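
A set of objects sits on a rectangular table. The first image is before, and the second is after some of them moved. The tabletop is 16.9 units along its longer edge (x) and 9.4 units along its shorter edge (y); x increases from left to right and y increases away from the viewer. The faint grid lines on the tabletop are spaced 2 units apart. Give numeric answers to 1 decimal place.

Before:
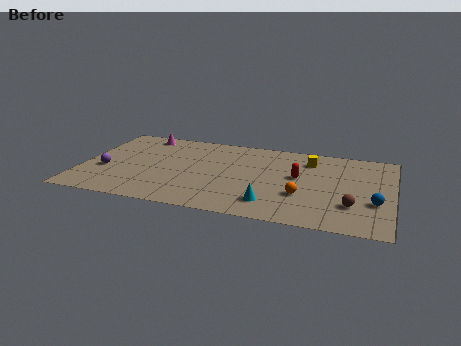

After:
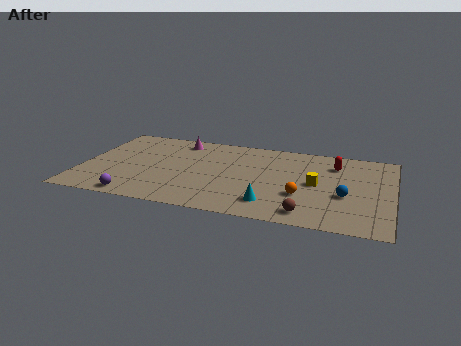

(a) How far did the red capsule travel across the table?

2.7

From (11.8, 5.3) to (13.7, 7.2), the red capsule covered √(1.9² + 1.9²) ≈ 2.7 units.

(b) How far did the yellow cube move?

2.7

The yellow cube moved from about (12.3, 7.4) to (12.8, 4.7), a distance of √(0.5² + 2.7²) ≈ 2.7.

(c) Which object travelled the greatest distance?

the purple sphere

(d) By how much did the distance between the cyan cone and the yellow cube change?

-2.2

Before: roughly 5.8 units apart; after: 3.6. That's 2.2 units closer together.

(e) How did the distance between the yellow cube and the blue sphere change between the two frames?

-3.6

Before: roughly 5.5 units apart; after: 1.9. That's 3.6 units closer together.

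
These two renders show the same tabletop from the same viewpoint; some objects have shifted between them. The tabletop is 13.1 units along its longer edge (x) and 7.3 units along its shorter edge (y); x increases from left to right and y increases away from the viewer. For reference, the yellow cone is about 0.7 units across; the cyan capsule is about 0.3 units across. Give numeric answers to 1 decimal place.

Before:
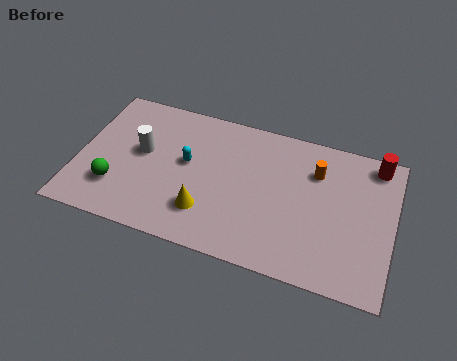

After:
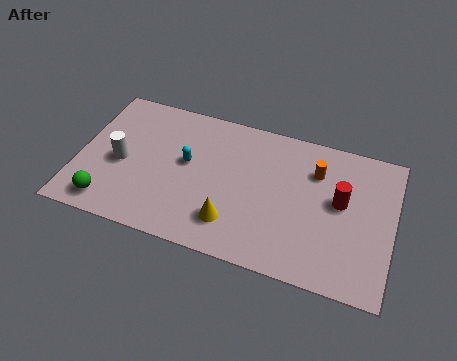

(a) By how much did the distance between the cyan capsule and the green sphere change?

+0.7

The distance was about 3.5 in the first image and 4.2 in the second, so they moved 0.7 units further apart.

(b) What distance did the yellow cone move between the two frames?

1.1

The yellow cone moved from about (5.5, 1.9) to (6.6, 1.7), a distance of √(1.1² + 0.2²) ≈ 1.1.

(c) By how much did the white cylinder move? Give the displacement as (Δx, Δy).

(-0.8, -0.8)

The white cylinder started near (2.6, 4.1) and ended near (1.8, 3.3).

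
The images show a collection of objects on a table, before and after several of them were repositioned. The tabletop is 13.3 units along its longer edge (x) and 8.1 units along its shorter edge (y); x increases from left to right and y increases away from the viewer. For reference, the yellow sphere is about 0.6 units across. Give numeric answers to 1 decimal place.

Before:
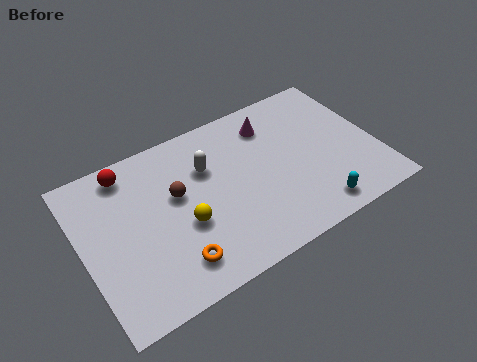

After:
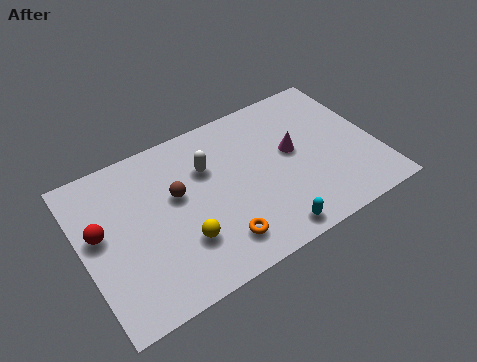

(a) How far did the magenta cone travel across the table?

2.0

From (8.9, 6.4) to (9.6, 4.5), the magenta cone covered √(0.7² + 1.9²) ≈ 2.0 units.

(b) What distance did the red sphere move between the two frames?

2.9

The red sphere was near (2.4, 7.0) before and (0.8, 4.6) after, so it travelled √(1.6² + 2.4²) ≈ 2.9 units.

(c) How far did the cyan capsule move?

2.1

From (10.0, 1.1) to (7.9, 0.9), the cyan capsule covered √(2.1² + 0.2²) ≈ 2.1 units.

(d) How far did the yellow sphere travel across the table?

0.8

The yellow sphere moved from about (4.4, 3.2) to (4.2, 2.4), a distance of √(0.2² + 0.8²) ≈ 0.8.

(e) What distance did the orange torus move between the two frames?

2.0

From (3.7, 1.6) to (5.7, 1.6), the orange torus covered √(2.0² + 0.0²) ≈ 2.0 units.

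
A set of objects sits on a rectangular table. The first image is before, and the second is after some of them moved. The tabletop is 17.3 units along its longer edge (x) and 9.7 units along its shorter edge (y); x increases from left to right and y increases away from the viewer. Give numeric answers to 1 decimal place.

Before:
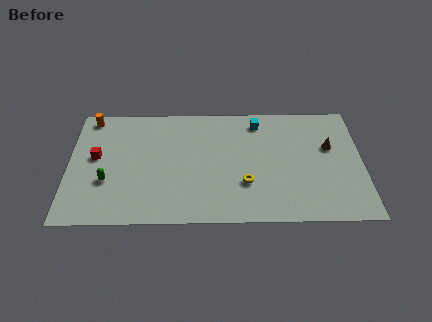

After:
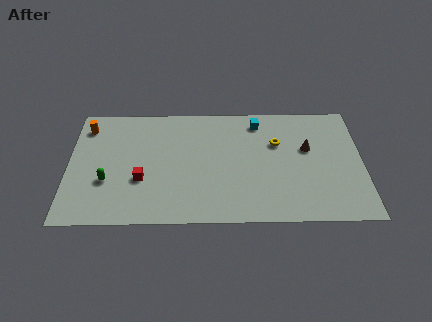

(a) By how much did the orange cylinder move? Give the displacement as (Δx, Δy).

(-0.2, -0.8)

The orange cylinder started near (1.2, 8.7) and ended near (1.0, 7.9).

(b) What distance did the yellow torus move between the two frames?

3.8

The yellow torus moved from about (10.4, 3.1) to (12.3, 6.4), a distance of √(1.9² + 3.3²) ≈ 3.8.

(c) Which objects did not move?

the green capsule and the cyan cube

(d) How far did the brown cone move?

1.3

From (15.4, 6.0) to (14.1, 5.9), the brown cone covered √(1.3² + 0.1²) ≈ 1.3 units.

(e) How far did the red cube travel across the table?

3.3

From (1.6, 5.4) to (4.3, 3.5), the red cube covered √(2.7² + 1.9²) ≈ 3.3 units.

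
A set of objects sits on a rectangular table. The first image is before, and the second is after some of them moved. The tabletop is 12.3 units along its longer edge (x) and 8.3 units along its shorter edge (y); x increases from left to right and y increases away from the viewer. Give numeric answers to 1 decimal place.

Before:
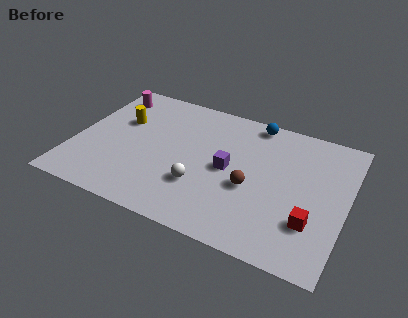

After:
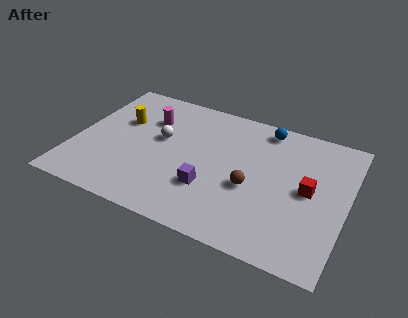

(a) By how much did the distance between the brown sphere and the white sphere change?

+2.2

Before: roughly 2.3 units apart; after: 4.5. That's 2.2 units further apart.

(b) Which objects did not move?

the yellow cylinder and the brown sphere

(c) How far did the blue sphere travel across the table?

0.5

From (7.8, 7.5) to (8.3, 7.3), the blue sphere covered √(0.5² + 0.2²) ≈ 0.5 units.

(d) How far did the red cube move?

1.8

The red cube moved from about (10.9, 2.4) to (10.6, 4.2), a distance of √(0.3² + 1.8²) ≈ 1.8.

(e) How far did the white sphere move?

3.0

The white sphere was near (5.9, 2.6) before and (3.8, 4.8) after, so it travelled √(2.1² + 2.2²) ≈ 3.0 units.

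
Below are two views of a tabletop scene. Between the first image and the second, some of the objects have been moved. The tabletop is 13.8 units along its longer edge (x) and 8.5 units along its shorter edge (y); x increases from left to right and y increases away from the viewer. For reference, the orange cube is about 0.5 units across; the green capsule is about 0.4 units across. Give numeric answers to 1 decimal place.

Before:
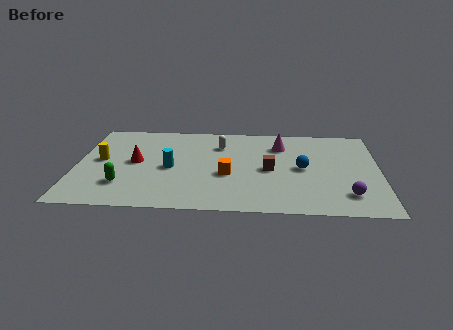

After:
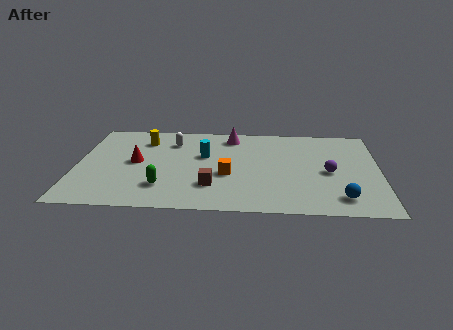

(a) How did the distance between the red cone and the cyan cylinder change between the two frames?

+1.5

They were about 1.7 units apart before and 3.2 after — 1.5 units further apart.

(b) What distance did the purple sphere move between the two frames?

2.2

The purple sphere moved from about (12.3, 1.8) to (11.5, 3.9), a distance of √(0.8² + 2.1²) ≈ 2.2.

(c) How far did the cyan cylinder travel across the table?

2.0

The cyan cylinder was near (4.3, 3.9) before and (5.8, 5.2) after, so it travelled √(1.5² + 1.3²) ≈ 2.0 units.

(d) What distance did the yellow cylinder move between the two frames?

2.8

The yellow cylinder moved from about (1.1, 4.5) to (3.0, 6.6), a distance of √(1.9² + 2.1²) ≈ 2.8.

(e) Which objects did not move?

the orange cube and the red cone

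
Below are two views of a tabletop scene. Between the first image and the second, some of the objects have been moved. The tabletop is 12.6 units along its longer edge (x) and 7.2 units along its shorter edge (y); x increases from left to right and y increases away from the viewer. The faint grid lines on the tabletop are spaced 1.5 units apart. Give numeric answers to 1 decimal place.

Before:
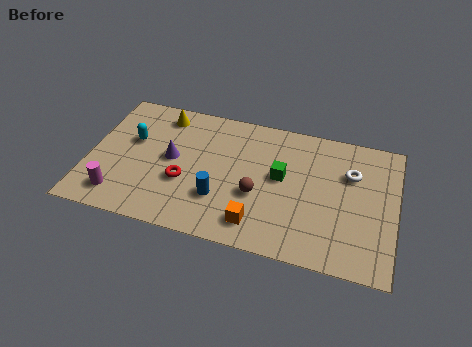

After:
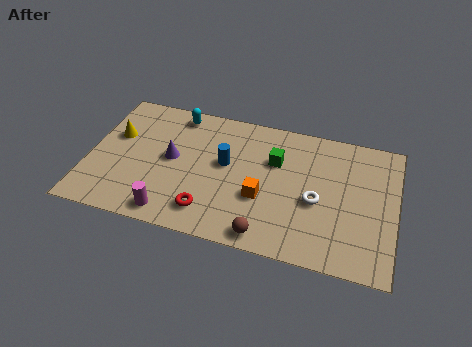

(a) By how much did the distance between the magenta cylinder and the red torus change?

-1.4

The distance was about 3.0 in the first image and 1.6 in the second, so they moved 1.4 units closer together.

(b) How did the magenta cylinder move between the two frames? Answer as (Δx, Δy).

(2.2, -0.4)

The magenta cylinder started near (1.4, 1.3) and ended near (3.6, 0.9).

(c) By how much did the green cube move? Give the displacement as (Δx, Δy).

(-0.3, 0.8)

The green cube started near (7.9, 4.0) and ended near (7.6, 4.8).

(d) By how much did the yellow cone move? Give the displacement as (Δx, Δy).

(-1.8, -1.6)

From the two frames, the yellow cone sits at roughly (2.8, 6.1) before and (1.0, 4.5) after.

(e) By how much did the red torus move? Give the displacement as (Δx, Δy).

(1.1, -1.3)

The red torus started near (4.0, 2.7) and ended near (5.1, 1.4).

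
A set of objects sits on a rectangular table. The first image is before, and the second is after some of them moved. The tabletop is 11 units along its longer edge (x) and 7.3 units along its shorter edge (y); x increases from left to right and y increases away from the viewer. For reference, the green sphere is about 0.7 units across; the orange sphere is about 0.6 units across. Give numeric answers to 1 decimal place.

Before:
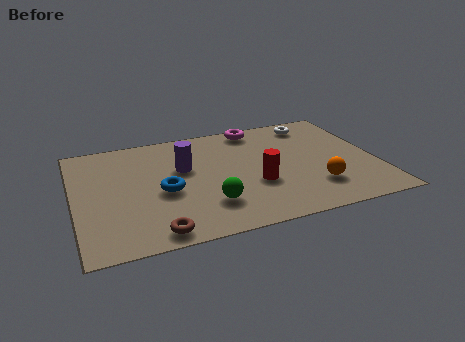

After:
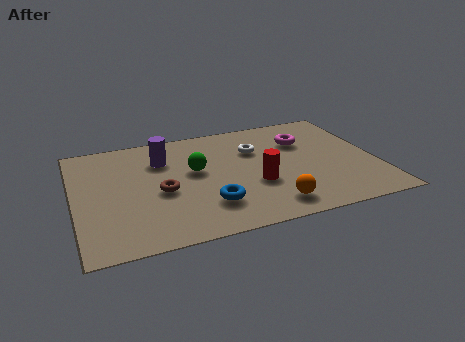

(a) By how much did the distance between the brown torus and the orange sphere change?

-1.7

Before: roughly 6.0 units apart; after: 4.3. That's 1.7 units closer together.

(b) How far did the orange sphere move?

1.8

From (8.6, 1.9) to (6.9, 1.2), the orange sphere covered √(1.7² + 0.7²) ≈ 1.8 units.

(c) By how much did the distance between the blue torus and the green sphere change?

+0.3

The distance was about 2.0 in the first image and 2.3 in the second, so they moved 0.3 units further apart.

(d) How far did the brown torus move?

2.4

The brown torus moved from about (2.7, 0.8) to (3.1, 3.2), a distance of √(0.4² + 2.4²) ≈ 2.4.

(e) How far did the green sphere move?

2.3

From (4.7, 1.9) to (4.4, 4.2), the green sphere covered √(0.3² + 2.3²) ≈ 2.3 units.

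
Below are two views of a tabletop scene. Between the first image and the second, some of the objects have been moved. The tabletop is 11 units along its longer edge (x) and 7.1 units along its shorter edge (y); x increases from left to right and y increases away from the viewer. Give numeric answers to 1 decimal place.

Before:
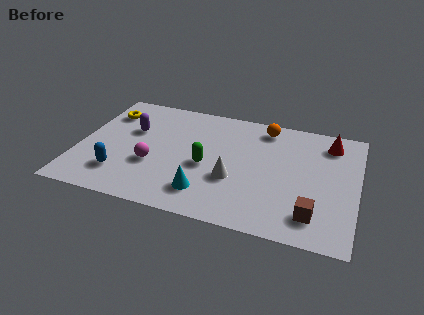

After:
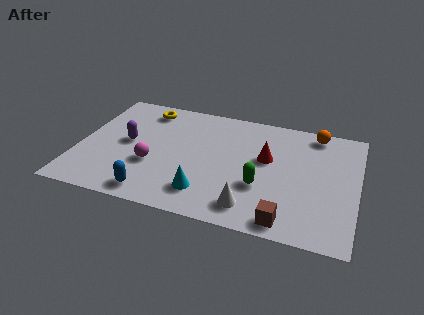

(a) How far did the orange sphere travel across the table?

2.0

From (7.2, 6.1) to (9.2, 6.3), the orange sphere covered √(2.0² + 0.2²) ≈ 2.0 units.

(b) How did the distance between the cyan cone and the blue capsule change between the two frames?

-1.3

The distance was about 3.4 in the first image and 2.1 in the second, so they moved 1.3 units closer together.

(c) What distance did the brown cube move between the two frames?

1.2

The brown cube moved from about (9.4, 1.4) to (8.4, 0.8), a distance of √(1.0² + 0.6²) ≈ 1.2.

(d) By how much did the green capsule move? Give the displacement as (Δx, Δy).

(2.2, -0.6)

The green capsule was at about (5.1, 3.1) and moved to about (7.3, 2.5).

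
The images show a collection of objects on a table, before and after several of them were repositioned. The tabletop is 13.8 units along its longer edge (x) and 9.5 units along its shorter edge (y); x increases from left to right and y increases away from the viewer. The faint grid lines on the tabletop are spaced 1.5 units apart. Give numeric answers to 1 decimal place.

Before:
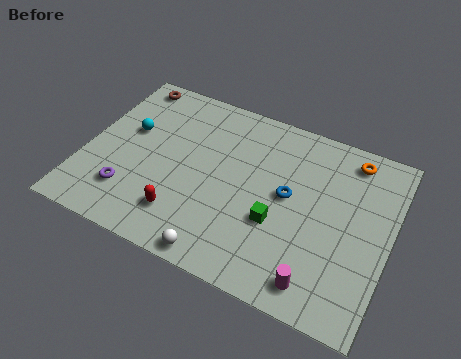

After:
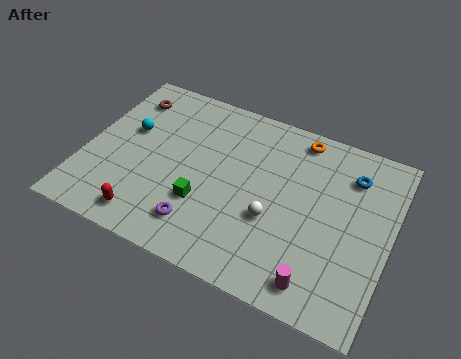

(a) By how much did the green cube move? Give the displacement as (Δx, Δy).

(-3.3, -0.4)

The green cube started near (8.9, 3.5) and ended near (5.6, 3.1).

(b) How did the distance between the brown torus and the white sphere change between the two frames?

-1.1

They were about 9.4 units apart before and 8.3 after — 1.1 units closer together.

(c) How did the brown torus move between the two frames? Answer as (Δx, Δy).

(0.1, -0.9)

The brown torus was at about (1.3, 8.5) and moved to about (1.4, 7.6).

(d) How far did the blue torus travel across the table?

3.4

From (9.2, 5.1) to (11.8, 7.3), the blue torus covered √(2.6² + 2.2²) ≈ 3.4 units.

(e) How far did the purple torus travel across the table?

3.3

The purple torus was near (2.3, 2.3) before and (5.6, 1.9) after, so it travelled √(3.3² + 0.4²) ≈ 3.3 units.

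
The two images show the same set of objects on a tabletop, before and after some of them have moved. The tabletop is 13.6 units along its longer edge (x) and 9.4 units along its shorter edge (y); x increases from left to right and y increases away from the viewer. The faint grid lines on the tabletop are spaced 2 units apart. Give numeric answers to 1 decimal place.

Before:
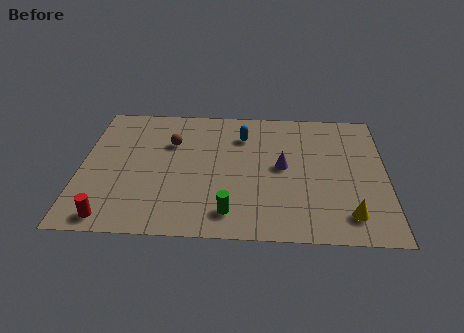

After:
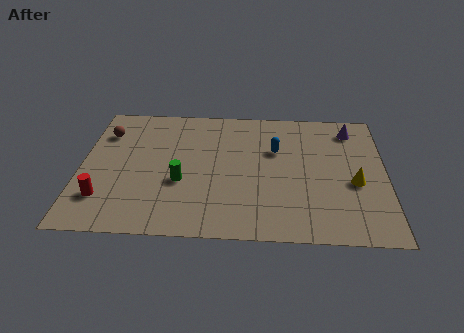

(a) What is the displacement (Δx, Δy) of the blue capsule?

(1.5, -1.0)

From the two frames, the blue capsule sits at roughly (7.2, 7.1) before and (8.7, 6.1) after.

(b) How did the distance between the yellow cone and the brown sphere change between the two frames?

+2.4

The distance was about 9.2 in the first image and 11.6 in the second, so they moved 2.4 units further apart.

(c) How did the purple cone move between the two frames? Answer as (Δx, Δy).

(3.1, 2.9)

The purple cone was at about (9.0, 4.9) and moved to about (12.1, 7.8).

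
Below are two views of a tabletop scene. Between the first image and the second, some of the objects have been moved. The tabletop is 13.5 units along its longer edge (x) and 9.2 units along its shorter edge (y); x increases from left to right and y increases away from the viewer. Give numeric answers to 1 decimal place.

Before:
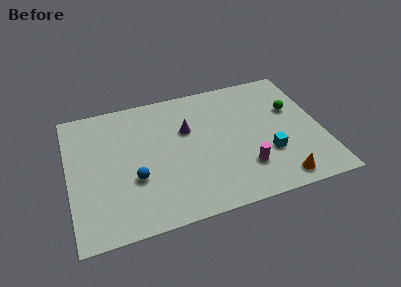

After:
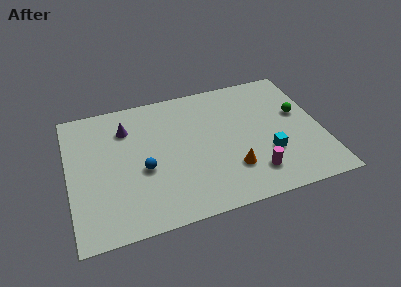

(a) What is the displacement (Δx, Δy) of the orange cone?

(-2.4, 1.4)

The orange cone started near (10.9, 1.1) and ended near (8.5, 2.5).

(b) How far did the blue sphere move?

0.7

The blue sphere was near (3.4, 3.3) before and (3.9, 3.8) after, so it travelled √(0.5² + 0.5²) ≈ 0.7 units.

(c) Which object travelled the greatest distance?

the purple cone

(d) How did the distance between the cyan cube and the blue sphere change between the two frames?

-0.5

Before: roughly 7.1 units apart; after: 6.6. That's 0.5 units closer together.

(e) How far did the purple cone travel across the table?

3.4

The purple cone was near (6.4, 5.9) before and (3.2, 6.9) after, so it travelled √(3.2² + 1.0²) ≈ 3.4 units.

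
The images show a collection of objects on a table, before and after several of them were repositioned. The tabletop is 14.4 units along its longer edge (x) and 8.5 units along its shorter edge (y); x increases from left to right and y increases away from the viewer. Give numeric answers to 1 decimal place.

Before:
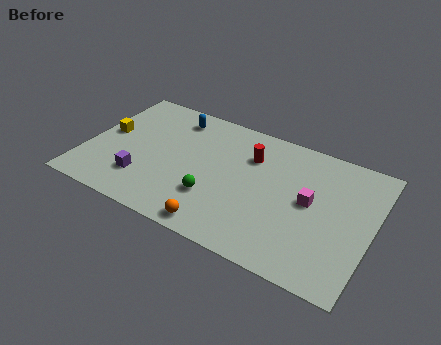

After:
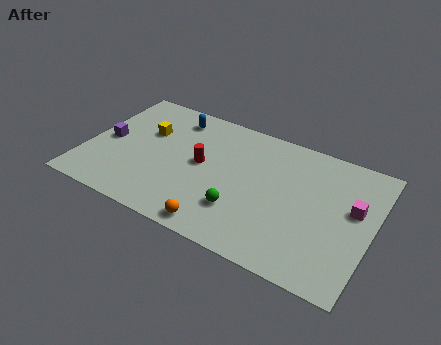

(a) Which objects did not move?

the blue capsule and the orange sphere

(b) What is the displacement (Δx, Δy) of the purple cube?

(-2.1, 1.9)

From the two frames, the purple cube sits at roughly (3.1, 2.2) before and (1.0, 4.1) after.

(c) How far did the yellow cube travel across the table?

2.1

The yellow cube was near (0.9, 4.6) before and (2.8, 5.5) after, so it travelled √(1.9² + 0.9²) ≈ 2.1 units.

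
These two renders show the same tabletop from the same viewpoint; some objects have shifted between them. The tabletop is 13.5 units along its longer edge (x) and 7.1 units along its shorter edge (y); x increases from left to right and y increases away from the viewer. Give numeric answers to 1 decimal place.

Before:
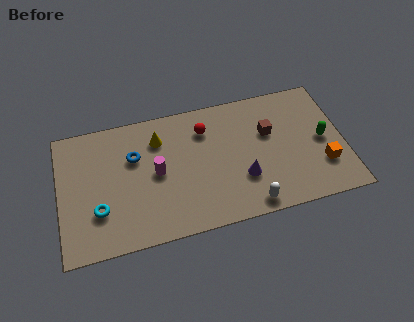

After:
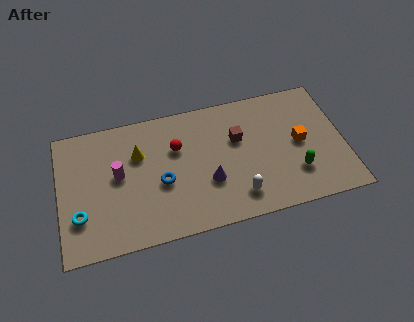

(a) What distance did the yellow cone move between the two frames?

1.2

From (4.8, 5.4) to (3.8, 4.8), the yellow cone covered √(1.0² + 0.6²) ≈ 1.2 units.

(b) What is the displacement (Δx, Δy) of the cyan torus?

(-0.9, -0.1)

From the two frames, the cyan torus sits at roughly (1.8, 2.2) before and (0.9, 2.1) after.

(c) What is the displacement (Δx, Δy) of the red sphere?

(-1.4, -0.7)

The red sphere was at about (7.0, 5.4) and moved to about (5.6, 4.7).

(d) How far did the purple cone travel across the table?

1.6

The purple cone was near (8.6, 2.3) before and (7.0, 2.5) after, so it travelled √(1.6² + 0.2²) ≈ 1.6 units.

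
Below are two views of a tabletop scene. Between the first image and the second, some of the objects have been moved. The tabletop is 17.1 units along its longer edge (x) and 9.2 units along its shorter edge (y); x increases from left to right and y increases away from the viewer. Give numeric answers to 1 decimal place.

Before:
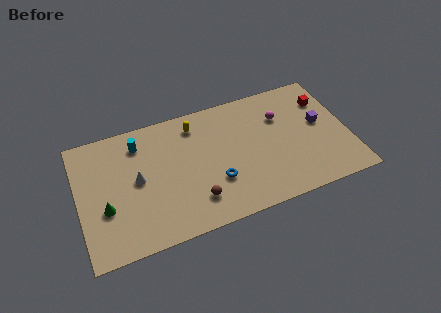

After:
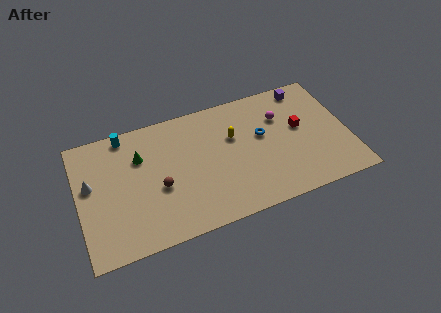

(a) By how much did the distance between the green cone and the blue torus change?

+0.9

The distance was about 6.9 in the first image and 7.8 in the second, so they moved 0.9 units further apart.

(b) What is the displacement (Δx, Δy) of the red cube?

(-1.8, -1.6)

From the two frames, the red cube sits at roughly (15.9, 6.8) before and (14.1, 5.2) after.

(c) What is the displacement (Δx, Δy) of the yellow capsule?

(2.3, -1.7)

From the two frames, the yellow capsule sits at roughly (7.6, 7.6) before and (9.9, 5.9) after.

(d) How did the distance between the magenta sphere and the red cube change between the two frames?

-1.3

Before: roughly 2.9 units apart; after: 1.6. That's 1.3 units closer together.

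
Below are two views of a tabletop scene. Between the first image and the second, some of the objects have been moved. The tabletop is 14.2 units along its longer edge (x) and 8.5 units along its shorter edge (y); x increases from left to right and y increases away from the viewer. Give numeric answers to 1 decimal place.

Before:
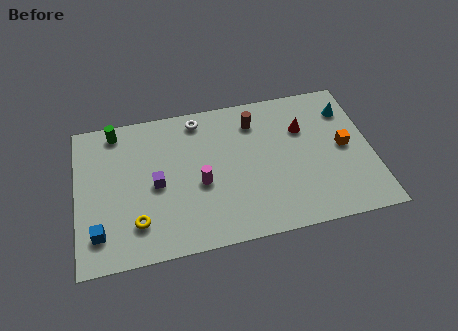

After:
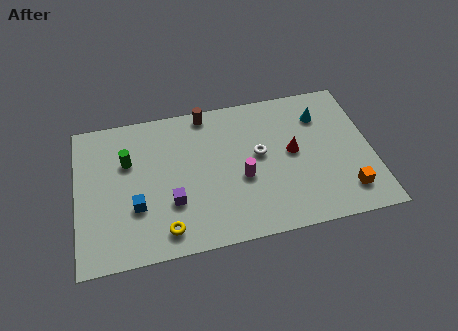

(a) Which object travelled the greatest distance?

the white torus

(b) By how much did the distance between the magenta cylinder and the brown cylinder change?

+0.3

Before: roughly 4.2 units apart; after: 4.5. That's 0.3 units further apart.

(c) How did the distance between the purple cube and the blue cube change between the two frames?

-1.9

Before: roughly 3.6 units apart; after: 1.7. That's 1.9 units closer together.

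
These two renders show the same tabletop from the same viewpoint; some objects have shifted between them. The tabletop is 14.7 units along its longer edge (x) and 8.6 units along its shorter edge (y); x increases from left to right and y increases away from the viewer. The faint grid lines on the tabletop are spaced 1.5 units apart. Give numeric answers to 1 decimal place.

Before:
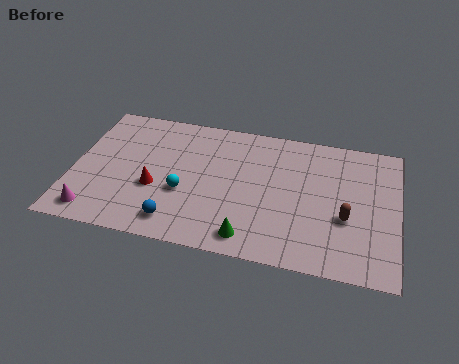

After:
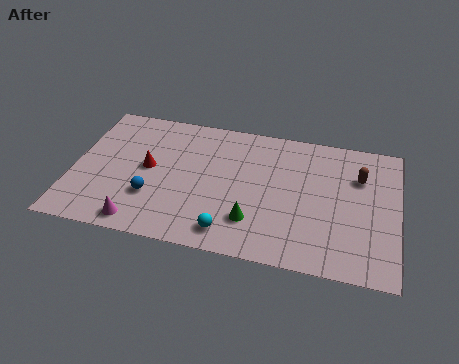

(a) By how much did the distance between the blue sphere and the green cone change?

+1.3

The distance was about 3.3 in the first image and 4.6 in the second, so they moved 1.3 units further apart.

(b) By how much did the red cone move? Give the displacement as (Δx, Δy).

(-0.4, 1.2)

The red cone started near (3.8, 3.3) and ended near (3.4, 4.5).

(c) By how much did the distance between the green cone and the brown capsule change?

+1.3

The distance was about 4.7 in the first image and 6.0 in the second, so they moved 1.3 units further apart.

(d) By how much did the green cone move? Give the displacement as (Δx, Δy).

(0.1, 1.0)

The green cone started near (8.2, 1.2) and ended near (8.3, 2.2).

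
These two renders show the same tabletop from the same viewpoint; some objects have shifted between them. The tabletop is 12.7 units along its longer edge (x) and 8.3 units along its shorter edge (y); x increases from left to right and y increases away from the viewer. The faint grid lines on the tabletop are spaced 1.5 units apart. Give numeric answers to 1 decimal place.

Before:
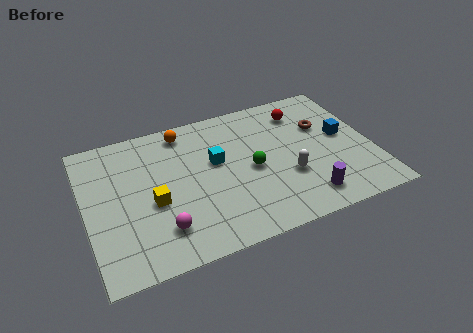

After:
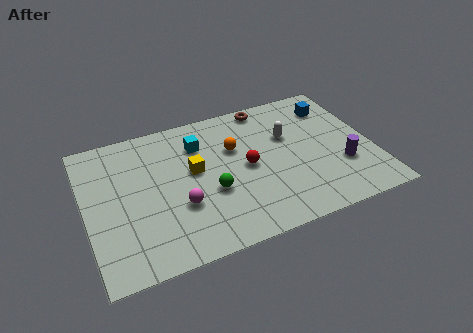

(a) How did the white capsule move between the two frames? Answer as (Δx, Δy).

(0.3, 2.4)

The white capsule was at about (8.8, 2.9) and moved to about (9.1, 5.3).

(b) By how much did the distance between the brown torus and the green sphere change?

+1.5

The distance was about 3.7 in the first image and 5.2 in the second, so they moved 1.5 units further apart.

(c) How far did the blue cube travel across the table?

2.0

The blue cube moved from about (11.5, 4.5) to (11.3, 6.5), a distance of √(0.2² + 2.0²) ≈ 2.0.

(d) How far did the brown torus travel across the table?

3.1

From (10.7, 5.4) to (8.4, 7.5), the brown torus covered √(2.3² + 2.1²) ≈ 3.1 units.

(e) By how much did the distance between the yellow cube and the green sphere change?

-2.8

They were about 4.4 units apart before and 1.6 after — 2.8 units closer together.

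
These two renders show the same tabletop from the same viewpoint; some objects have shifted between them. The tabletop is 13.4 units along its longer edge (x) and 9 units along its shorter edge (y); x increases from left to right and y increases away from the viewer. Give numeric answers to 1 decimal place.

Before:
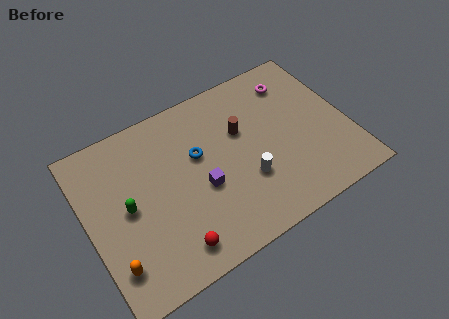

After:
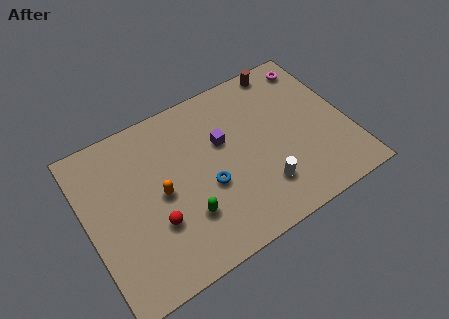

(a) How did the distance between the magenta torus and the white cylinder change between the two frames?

+1.3

The distance was about 5.3 in the first image and 6.6 in the second, so they moved 1.3 units further apart.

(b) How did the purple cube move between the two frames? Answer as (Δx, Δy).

(1.4, 1.9)

The purple cube started near (5.7, 3.7) and ended near (7.1, 5.6).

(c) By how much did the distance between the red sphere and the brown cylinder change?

+3.1

The distance was about 6.1 in the first image and 9.2 in the second, so they moved 3.1 units further apart.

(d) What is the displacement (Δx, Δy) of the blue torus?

(0.2, -1.9)

The blue torus was at about (5.8, 5.5) and moved to about (6.0, 3.6).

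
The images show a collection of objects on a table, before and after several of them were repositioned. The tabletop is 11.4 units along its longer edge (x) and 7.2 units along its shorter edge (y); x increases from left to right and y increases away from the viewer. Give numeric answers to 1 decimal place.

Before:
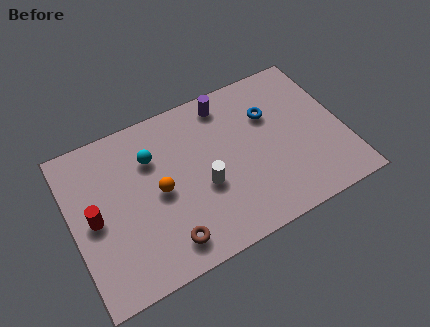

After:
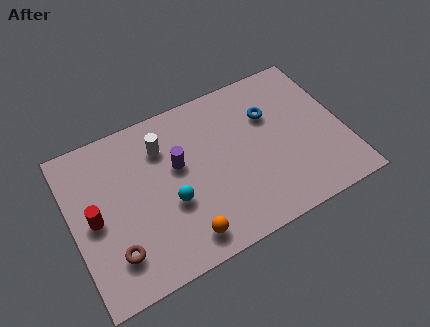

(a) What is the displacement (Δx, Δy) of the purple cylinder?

(-2.3, -1.9)

The purple cylinder started near (6.8, 6.2) and ended near (4.5, 4.3).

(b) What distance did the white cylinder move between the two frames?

2.9

The white cylinder moved from about (5.4, 2.9) to (4.0, 5.4), a distance of √(1.4² + 2.5²) ≈ 2.9.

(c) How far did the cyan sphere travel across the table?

2.4

The cyan sphere was near (3.5, 5.1) before and (4.0, 2.8) after, so it travelled √(0.5² + 2.3²) ≈ 2.4 units.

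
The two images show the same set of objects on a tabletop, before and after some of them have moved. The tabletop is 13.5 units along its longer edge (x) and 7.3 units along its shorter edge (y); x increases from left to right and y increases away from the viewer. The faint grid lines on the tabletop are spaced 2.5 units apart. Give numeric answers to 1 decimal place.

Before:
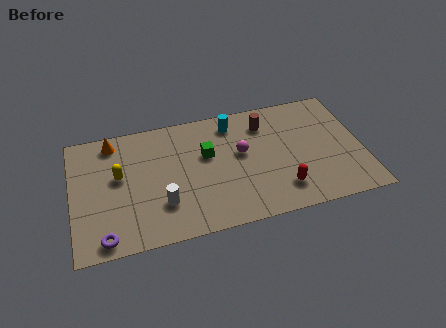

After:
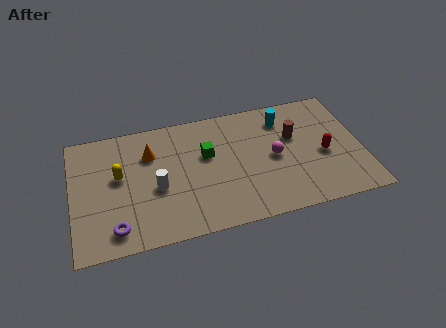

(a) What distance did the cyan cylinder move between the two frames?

2.4

The cyan cylinder was near (7.6, 6.1) before and (10.0, 5.8) after, so it travelled √(2.4² + 0.3²) ≈ 2.4 units.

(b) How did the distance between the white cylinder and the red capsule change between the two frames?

+2.3

They were about 5.5 units apart before and 7.8 after — 2.3 units further apart.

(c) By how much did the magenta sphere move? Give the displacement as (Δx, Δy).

(1.5, -0.6)

The magenta sphere was at about (7.9, 4.2) and moved to about (9.4, 3.6).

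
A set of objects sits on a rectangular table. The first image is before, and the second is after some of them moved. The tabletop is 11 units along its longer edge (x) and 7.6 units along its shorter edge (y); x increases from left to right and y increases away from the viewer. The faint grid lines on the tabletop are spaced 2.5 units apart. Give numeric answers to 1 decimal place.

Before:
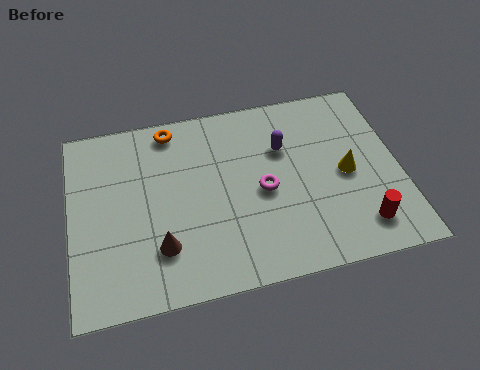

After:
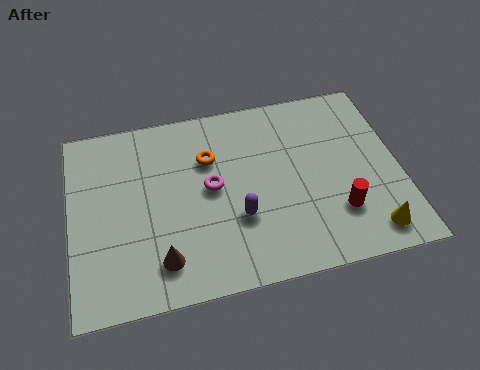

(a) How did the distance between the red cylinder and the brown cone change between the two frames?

-0.7

They were about 6.6 units apart before and 5.9 after — 0.7 units closer together.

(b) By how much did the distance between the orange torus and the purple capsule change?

-1.3

The distance was about 4.0 in the first image and 2.7 in the second, so they moved 1.3 units closer together.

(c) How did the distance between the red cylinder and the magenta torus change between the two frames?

+0.8

Before: roughly 3.7 units apart; after: 4.5. That's 0.8 units further apart.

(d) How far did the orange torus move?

1.9

The orange torus was near (3.5, 6.7) before and (4.7, 5.2) after, so it travelled √(1.2² + 1.5²) ≈ 1.9 units.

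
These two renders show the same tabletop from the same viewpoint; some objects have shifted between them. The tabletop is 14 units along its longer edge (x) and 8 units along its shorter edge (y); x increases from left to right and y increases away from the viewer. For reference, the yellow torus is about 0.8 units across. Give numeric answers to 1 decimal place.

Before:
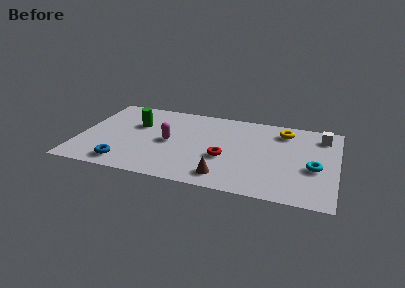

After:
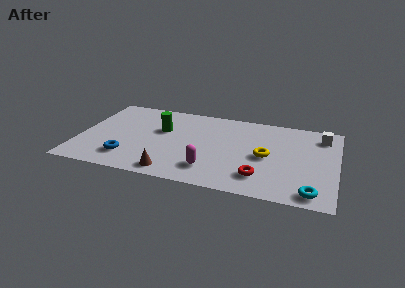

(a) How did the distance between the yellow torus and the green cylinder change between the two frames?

-2.2

They were about 8.1 units apart before and 5.9 after — 2.2 units closer together.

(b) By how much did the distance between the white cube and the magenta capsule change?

-1.1

They were about 8.6 units apart before and 7.5 after — 1.1 units closer together.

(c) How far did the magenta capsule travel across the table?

3.2

The magenta capsule was near (4.9, 3.9) before and (7.3, 1.8) after, so it travelled √(2.4² + 2.1²) ≈ 3.2 units.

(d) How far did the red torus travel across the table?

2.4

The red torus was near (8.0, 3.1) before and (10.0, 1.8) after, so it travelled √(2.0² + 1.3²) ≈ 2.4 units.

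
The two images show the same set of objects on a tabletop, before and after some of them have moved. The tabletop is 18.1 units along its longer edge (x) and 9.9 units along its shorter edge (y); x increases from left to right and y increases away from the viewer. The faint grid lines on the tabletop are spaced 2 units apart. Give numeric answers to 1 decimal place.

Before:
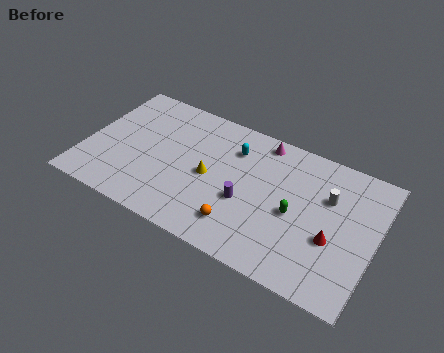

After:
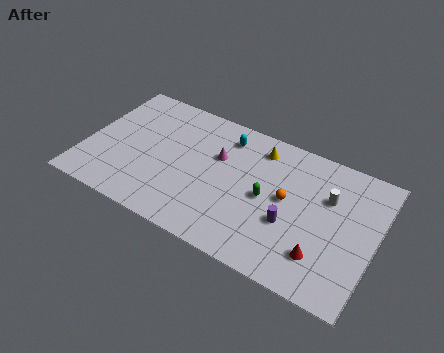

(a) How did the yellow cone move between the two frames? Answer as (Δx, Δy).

(2.7, 3.5)

The yellow cone was at about (7.8, 4.7) and moved to about (10.5, 8.2).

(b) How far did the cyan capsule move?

0.9

The cyan capsule was near (9.0, 7.4) before and (8.4, 8.1) after, so it travelled √(0.6² + 0.7²) ≈ 0.9 units.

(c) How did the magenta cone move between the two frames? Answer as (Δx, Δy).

(-2.5, -2.4)

The magenta cone started near (10.6, 8.8) and ended near (8.1, 6.4).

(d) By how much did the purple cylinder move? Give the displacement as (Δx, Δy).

(2.8, -0.2)

The purple cylinder was at about (10.2, 3.9) and moved to about (13.0, 3.7).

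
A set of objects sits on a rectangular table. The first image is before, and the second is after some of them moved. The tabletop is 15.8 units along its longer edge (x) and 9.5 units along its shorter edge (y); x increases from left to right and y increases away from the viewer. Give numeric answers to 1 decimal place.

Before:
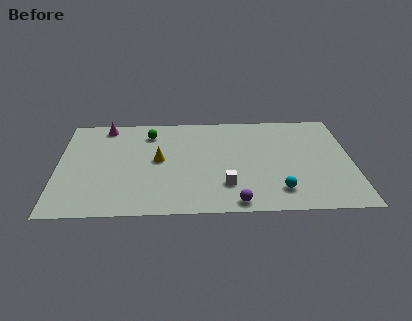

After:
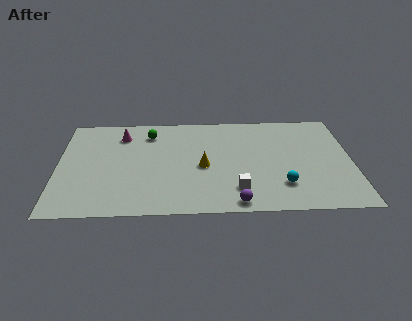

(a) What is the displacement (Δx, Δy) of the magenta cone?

(0.9, -0.9)

The magenta cone was at about (2.5, 8.4) and moved to about (3.4, 7.5).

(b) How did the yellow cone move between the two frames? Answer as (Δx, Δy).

(2.4, -0.7)

The yellow cone was at about (5.4, 5.0) and moved to about (7.8, 4.3).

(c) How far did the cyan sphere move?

0.5

The cyan sphere moved from about (11.8, 1.9) to (12.0, 2.4), a distance of √(0.2² + 0.5²) ≈ 0.5.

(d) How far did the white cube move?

0.7

The white cube was near (9.0, 2.5) before and (9.6, 2.1) after, so it travelled √(0.6² + 0.4²) ≈ 0.7 units.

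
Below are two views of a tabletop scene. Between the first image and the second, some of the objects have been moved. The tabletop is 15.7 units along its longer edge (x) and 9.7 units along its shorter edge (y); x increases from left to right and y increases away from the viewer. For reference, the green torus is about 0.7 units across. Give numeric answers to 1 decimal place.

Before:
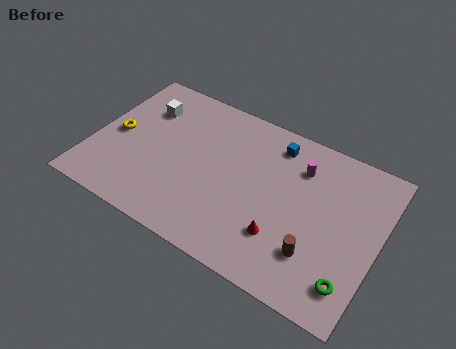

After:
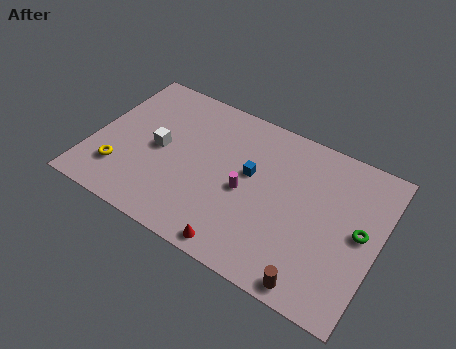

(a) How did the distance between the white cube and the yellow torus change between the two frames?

+0.3

The distance was about 2.7 in the first image and 3.0 in the second, so they moved 0.3 units further apart.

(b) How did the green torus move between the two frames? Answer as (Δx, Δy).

(0.1, 3.1)

The green torus started near (14.6, 1.9) and ended near (14.7, 5.0).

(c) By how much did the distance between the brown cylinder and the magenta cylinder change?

+0.6

Before: roughly 4.9 units apart; after: 5.5. That's 0.6 units further apart.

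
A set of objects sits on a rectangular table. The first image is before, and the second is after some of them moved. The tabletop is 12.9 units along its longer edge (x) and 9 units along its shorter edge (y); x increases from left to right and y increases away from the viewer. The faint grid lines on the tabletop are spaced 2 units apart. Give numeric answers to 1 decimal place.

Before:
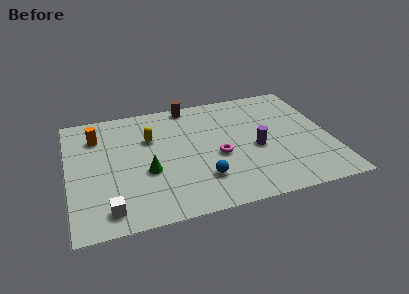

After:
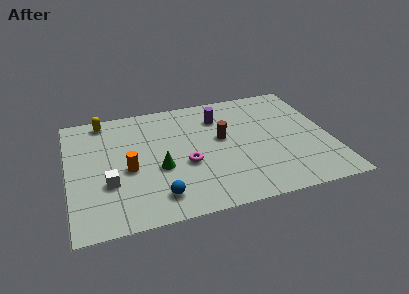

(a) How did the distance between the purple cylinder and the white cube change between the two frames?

-1.0

Before: roughly 7.8 units apart; after: 6.8. That's 1.0 units closer together.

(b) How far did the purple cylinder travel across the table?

3.3

The purple cylinder moved from about (9.2, 3.9) to (7.6, 6.8), a distance of √(1.6² + 2.9²) ≈ 3.3.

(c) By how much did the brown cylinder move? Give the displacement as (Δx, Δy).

(1.4, -3.1)

The brown cylinder was at about (6.2, 8.2) and moved to about (7.6, 5.1).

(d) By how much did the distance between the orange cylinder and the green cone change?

-2.5

The distance was about 4.0 in the first image and 1.5 in the second, so they moved 2.5 units closer together.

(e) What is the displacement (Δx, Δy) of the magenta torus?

(-1.6, -0.2)

The magenta torus started near (7.3, 3.8) and ended near (5.7, 3.6).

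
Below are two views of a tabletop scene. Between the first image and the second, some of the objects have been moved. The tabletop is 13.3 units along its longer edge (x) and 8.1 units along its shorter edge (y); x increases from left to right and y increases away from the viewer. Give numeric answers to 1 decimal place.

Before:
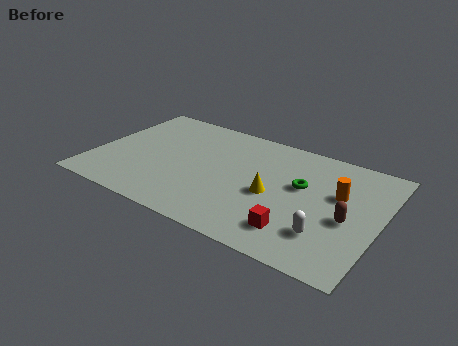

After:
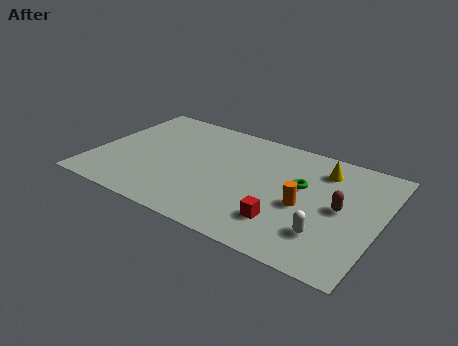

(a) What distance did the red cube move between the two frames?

0.7

The red cube moved from about (9.8, 1.7) to (9.2, 2.0), a distance of √(0.6² + 0.3²) ≈ 0.7.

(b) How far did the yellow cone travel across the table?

3.4

From (8.4, 3.6) to (10.4, 6.4), the yellow cone covered √(2.0² + 2.8²) ≈ 3.4 units.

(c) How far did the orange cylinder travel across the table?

2.1

The orange cylinder moved from about (11.3, 5.0) to (9.9, 3.5), a distance of √(1.4² + 1.5²) ≈ 2.1.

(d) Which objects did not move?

the white capsule and the green torus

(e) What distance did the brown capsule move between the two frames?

0.7

From (11.9, 3.5) to (11.5, 4.1), the brown capsule covered √(0.4² + 0.6²) ≈ 0.7 units.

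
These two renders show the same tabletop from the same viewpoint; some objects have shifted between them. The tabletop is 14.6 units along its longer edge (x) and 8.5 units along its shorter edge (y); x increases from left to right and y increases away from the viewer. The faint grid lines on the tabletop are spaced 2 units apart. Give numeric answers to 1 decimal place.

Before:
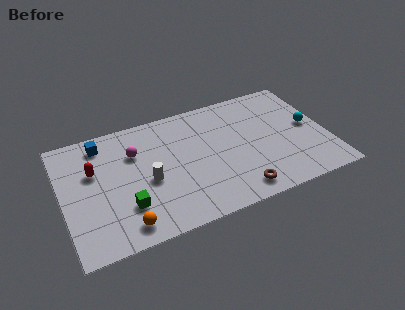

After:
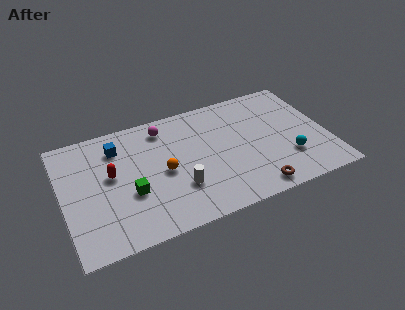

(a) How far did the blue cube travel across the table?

1.0

From (2.4, 7.2) to (3.2, 6.6), the blue cube covered √(0.8² + 0.6²) ≈ 1.0 units.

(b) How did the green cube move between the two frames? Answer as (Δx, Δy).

(0.3, 0.8)

The green cube started near (3.3, 2.4) and ended near (3.6, 3.2).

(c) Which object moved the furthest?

the orange sphere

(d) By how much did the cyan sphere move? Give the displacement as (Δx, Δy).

(-1.4, -1.9)

The cyan sphere started near (13.7, 4.4) and ended near (12.3, 2.5).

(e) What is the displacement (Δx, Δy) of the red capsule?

(0.9, -0.6)

From the two frames, the red capsule sits at roughly (1.8, 5.4) before and (2.7, 4.8) after.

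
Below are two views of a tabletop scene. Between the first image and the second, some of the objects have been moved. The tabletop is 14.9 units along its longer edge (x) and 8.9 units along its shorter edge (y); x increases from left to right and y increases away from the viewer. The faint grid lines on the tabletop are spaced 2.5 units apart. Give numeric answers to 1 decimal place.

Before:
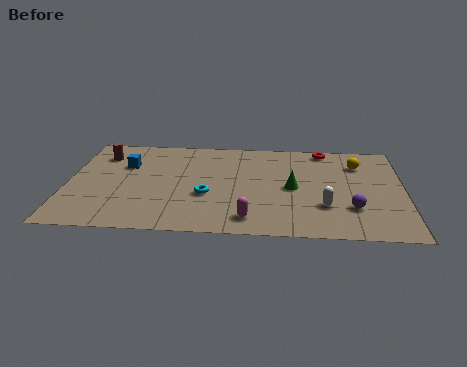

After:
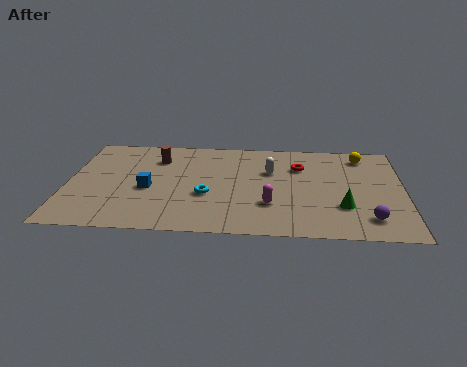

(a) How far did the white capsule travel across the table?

3.9

From (11.4, 2.7) to (9.0, 5.8), the white capsule covered √(2.4² + 3.1²) ≈ 3.9 units.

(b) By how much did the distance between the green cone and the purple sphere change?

-1.6

They were about 3.1 units apart before and 1.5 after — 1.6 units closer together.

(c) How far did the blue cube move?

2.5

The blue cube moved from about (2.5, 6.0) to (3.6, 3.8), a distance of √(1.1² + 2.2²) ≈ 2.5.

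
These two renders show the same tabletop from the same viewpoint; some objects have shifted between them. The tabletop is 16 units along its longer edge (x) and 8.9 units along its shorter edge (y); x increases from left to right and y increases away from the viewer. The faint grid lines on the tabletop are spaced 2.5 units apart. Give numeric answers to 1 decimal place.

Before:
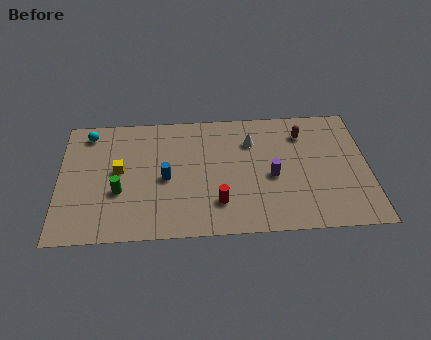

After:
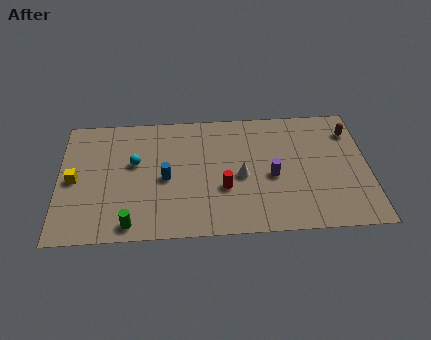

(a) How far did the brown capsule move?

2.5

The brown capsule was near (12.7, 6.9) before and (15.2, 6.9) after, so it travelled √(2.5² + 0.0²) ≈ 2.5 units.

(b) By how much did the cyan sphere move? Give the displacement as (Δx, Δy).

(2.4, -2.3)

The cyan sphere started near (1.5, 7.6) and ended near (3.9, 5.3).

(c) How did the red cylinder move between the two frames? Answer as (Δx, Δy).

(0.3, 1.0)

From the two frames, the red cylinder sits at roughly (8.2, 2.2) before and (8.5, 3.2) after.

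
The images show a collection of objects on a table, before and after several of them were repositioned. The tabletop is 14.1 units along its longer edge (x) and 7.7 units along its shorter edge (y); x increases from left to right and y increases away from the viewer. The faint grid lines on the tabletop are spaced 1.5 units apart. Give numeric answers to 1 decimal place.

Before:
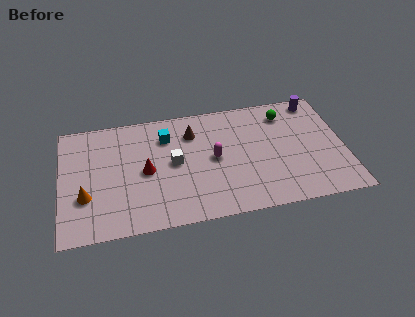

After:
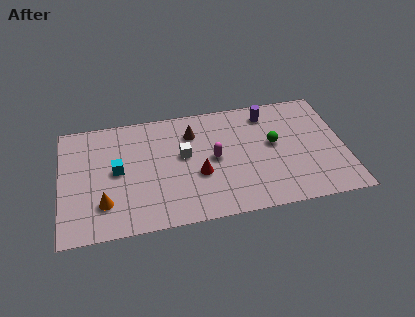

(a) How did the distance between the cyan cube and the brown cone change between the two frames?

+2.9

The distance was about 1.3 in the first image and 4.2 in the second, so they moved 2.9 units further apart.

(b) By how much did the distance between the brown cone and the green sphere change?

-0.4

They were about 4.7 units apart before and 4.3 after — 0.4 units closer together.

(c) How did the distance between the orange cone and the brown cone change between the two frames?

-0.4

They were about 6.3 units apart before and 5.9 after — 0.4 units closer together.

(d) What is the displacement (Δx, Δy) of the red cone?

(2.6, -0.7)

The red cone was at about (4.2, 3.7) and moved to about (6.8, 3.0).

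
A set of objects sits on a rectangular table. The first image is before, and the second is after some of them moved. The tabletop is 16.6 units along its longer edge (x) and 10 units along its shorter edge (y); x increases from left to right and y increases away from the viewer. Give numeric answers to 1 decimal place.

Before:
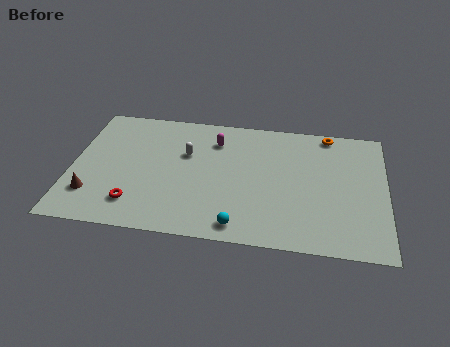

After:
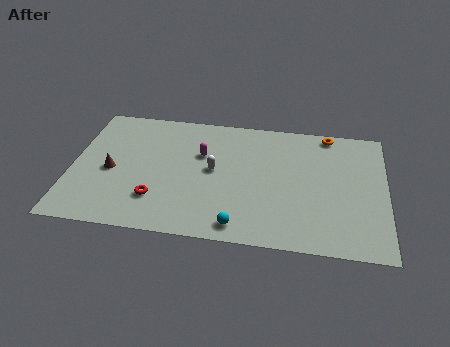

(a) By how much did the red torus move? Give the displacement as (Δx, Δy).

(1.1, 0.5)

The red torus was at about (3.5, 2.1) and moved to about (4.6, 2.6).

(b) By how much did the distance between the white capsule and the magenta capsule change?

-0.6

Before: roughly 2.0 units apart; after: 1.4. That's 0.6 units closer together.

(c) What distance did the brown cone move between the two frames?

2.2

The brown cone was near (1.2, 2.5) before and (2.1, 4.5) after, so it travelled √(0.9² + 2.0²) ≈ 2.2 units.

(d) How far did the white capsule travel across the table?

1.9

The white capsule moved from about (6.0, 6.4) to (7.5, 5.3), a distance of √(1.5² + 1.1²) ≈ 1.9.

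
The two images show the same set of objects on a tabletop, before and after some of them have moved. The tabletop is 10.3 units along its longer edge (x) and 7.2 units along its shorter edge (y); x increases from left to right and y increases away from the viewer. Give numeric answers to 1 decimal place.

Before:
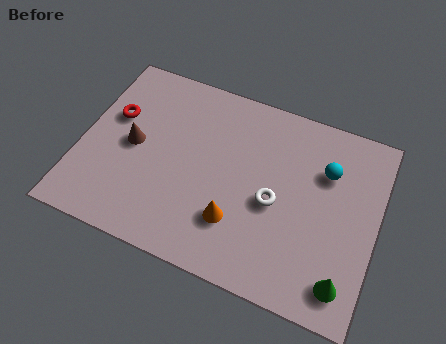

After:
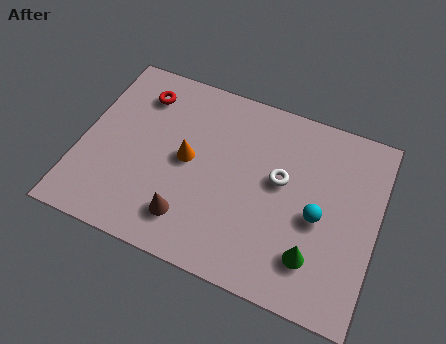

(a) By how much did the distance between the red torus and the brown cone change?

+3.5

The distance was about 1.2 in the first image and 4.7 in the second, so they moved 3.5 units further apart.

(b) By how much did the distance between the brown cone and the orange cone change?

-1.9

The distance was about 4.1 in the first image and 2.2 in the second, so they moved 1.9 units closer together.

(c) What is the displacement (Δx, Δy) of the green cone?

(-1.1, 0.5)

The green cone was at about (9.4, 1.2) and moved to about (8.3, 1.7).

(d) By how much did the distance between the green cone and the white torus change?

-0.5

The distance was about 3.3 in the first image and 2.8 in the second, so they moved 0.5 units closer together.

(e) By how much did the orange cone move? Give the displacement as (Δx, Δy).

(-1.9, 1.7)

From the two frames, the orange cone sits at roughly (5.6, 2.0) before and (3.7, 3.7) after.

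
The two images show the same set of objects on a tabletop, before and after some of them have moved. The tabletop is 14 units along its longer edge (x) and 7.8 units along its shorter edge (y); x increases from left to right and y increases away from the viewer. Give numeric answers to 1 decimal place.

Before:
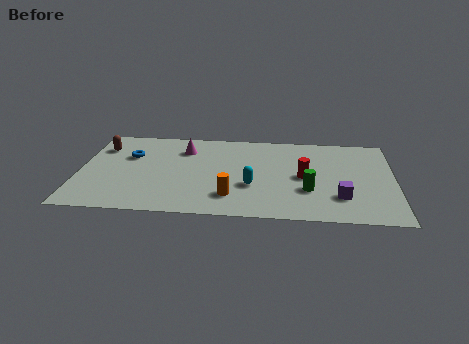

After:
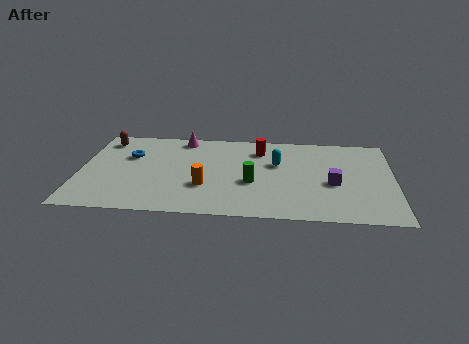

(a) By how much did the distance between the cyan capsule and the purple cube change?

-1.0

The distance was about 4.0 in the first image and 3.0 in the second, so they moved 1.0 units closer together.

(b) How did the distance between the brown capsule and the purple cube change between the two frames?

-0.5

The distance was about 11.3 in the first image and 10.8 in the second, so they moved 0.5 units closer together.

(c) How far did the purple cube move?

1.2

The purple cube moved from about (11.6, 2.1) to (11.3, 3.3), a distance of √(0.3² + 1.2²) ≈ 1.2.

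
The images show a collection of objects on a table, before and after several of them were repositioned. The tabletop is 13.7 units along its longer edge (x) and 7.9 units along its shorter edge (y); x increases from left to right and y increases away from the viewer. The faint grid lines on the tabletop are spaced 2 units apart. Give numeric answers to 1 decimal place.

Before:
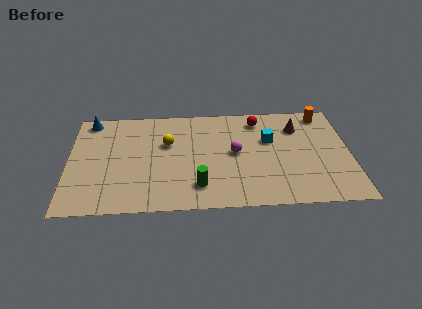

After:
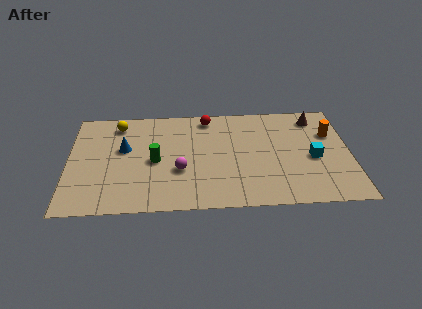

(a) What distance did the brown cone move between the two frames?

1.1

From (11.2, 5.9) to (12.1, 6.6), the brown cone covered √(0.9² + 0.7²) ≈ 1.1 units.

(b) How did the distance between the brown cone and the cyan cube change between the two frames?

+1.4

The distance was about 1.7 in the first image and 3.1 in the second, so they moved 1.4 units further apart.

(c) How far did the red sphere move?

2.5

From (9.3, 6.6) to (6.8, 6.9), the red sphere covered √(2.5² + 0.3²) ≈ 2.5 units.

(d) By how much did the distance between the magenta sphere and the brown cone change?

+4.1

Before: roughly 3.6 units apart; after: 7.7. That's 4.1 units further apart.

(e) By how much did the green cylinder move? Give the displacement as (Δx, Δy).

(-2.1, 2.0)

The green cylinder was at about (6.3, 1.7) and moved to about (4.2, 3.7).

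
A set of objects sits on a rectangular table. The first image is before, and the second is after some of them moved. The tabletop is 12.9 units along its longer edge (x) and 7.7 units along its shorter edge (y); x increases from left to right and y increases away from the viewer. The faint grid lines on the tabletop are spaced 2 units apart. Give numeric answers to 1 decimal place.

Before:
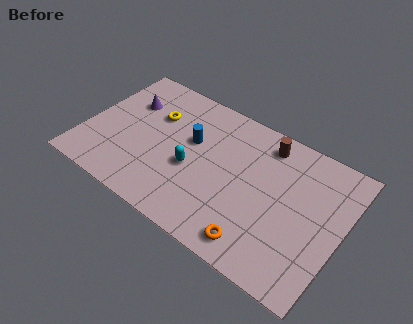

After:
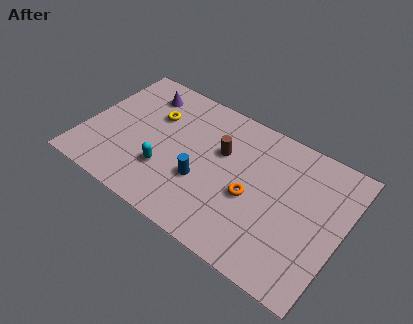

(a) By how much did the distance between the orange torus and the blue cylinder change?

-2.9

They were about 5.4 units apart before and 2.5 after — 2.9 units closer together.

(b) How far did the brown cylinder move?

2.6

From (8.7, 6.5) to (6.7, 4.9), the brown cylinder covered √(2.0² + 1.6²) ≈ 2.6 units.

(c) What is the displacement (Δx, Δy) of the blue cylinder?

(0.9, -1.9)

From the two frames, the blue cylinder sits at roughly (5.2, 4.7) before and (6.1, 2.8) after.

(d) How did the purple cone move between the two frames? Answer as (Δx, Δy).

(0.6, 0.9)

The purple cone was at about (1.8, 5.3) and moved to about (2.4, 6.2).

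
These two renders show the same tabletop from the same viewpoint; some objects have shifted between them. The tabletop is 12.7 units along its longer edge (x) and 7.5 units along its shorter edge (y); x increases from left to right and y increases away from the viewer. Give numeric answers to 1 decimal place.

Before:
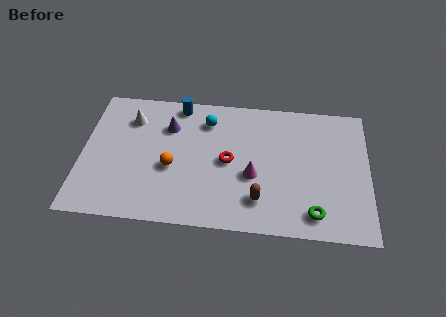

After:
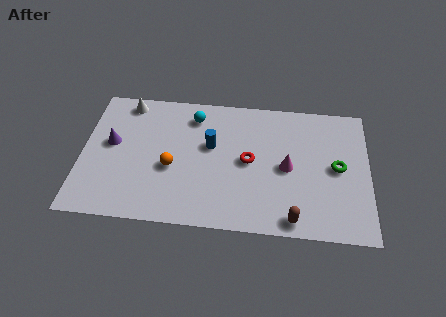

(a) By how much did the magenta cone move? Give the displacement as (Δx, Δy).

(1.5, 0.6)

From the two frames, the magenta cone sits at roughly (7.6, 3.0) before and (9.1, 3.6) after.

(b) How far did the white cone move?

0.9

The white cone was near (2.1, 5.7) before and (1.9, 6.6) after, so it travelled √(0.2² + 0.9²) ≈ 0.9 units.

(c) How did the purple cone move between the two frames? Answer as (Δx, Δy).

(-2.5, -1.2)

From the two frames, the purple cone sits at roughly (3.8, 5.4) before and (1.3, 4.2) after.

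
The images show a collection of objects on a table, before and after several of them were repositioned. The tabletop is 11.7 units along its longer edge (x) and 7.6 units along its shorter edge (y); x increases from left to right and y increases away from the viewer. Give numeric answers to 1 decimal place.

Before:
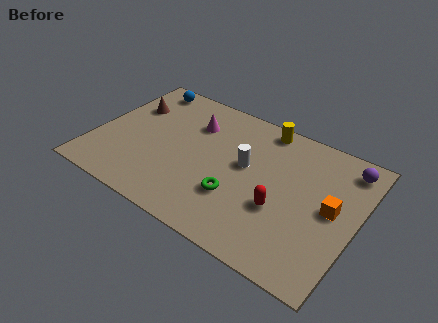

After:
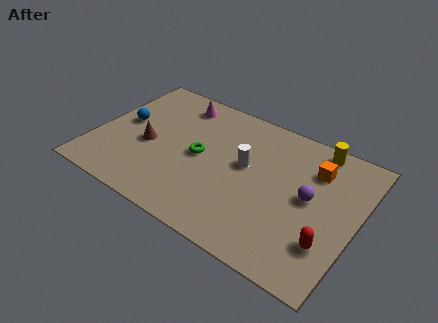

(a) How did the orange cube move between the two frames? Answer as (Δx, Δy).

(-1.0, 1.7)

The orange cube started near (10.6, 3.9) and ended near (9.6, 5.6).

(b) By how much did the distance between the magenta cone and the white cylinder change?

+1.2

The distance was about 2.9 in the first image and 4.1 in the second, so they moved 1.2 units further apart.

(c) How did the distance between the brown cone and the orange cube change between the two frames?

-1.9

Before: roughly 9.5 units apart; after: 7.6. That's 1.9 units closer together.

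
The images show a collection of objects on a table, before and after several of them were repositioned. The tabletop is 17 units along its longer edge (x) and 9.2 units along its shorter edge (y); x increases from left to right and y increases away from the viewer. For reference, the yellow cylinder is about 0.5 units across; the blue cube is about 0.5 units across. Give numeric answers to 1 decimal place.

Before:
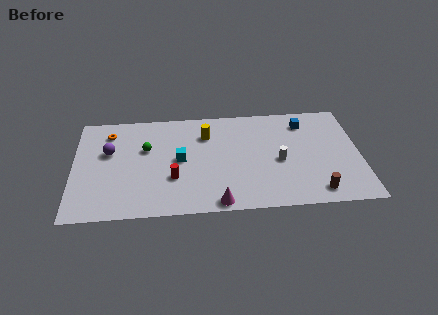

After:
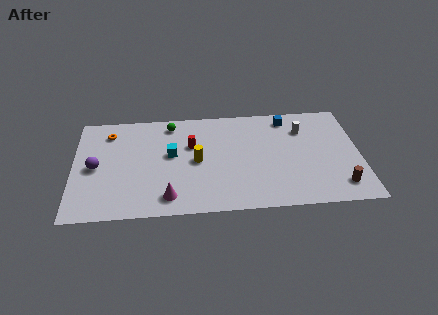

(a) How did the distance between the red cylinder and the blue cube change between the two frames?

-2.9

The distance was about 9.0 in the first image and 6.1 in the second, so they moved 2.9 units closer together.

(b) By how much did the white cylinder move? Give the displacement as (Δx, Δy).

(1.5, 2.7)

The white cylinder started near (12.2, 4.1) and ended near (13.7, 6.8).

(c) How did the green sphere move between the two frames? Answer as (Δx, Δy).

(1.5, 2.1)

The green sphere started near (4.3, 5.8) and ended near (5.8, 7.9).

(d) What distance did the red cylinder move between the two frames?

3.0

The red cylinder was near (5.9, 3.1) before and (7.0, 5.9) after, so it travelled √(1.1² + 2.8²) ≈ 3.0 units.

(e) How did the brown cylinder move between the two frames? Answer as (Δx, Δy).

(1.4, 0.4)

The brown cylinder started near (14.3, 1.3) and ended near (15.7, 1.7).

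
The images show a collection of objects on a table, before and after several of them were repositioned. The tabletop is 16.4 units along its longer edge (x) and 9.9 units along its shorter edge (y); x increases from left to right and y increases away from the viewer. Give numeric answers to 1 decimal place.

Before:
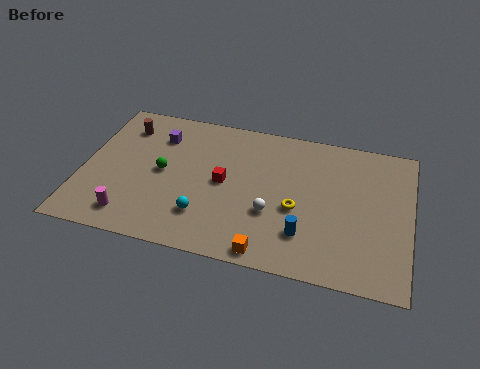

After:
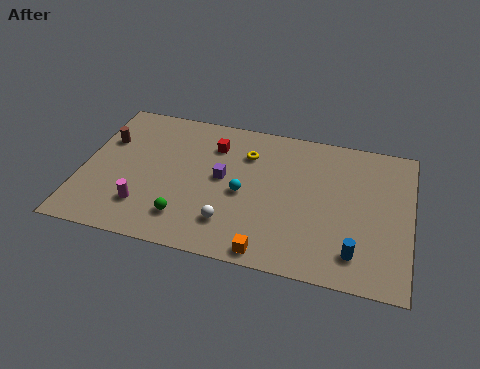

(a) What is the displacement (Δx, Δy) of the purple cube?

(3.4, -2.2)

The purple cube was at about (3.6, 7.5) and moved to about (7.0, 5.3).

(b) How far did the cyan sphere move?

2.7

From (6.3, 2.5) to (8.1, 4.5), the cyan sphere covered √(1.8² + 2.0²) ≈ 2.7 units.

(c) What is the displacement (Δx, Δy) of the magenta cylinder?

(0.6, 0.8)

The magenta cylinder started near (2.7, 1.6) and ended near (3.3, 2.4).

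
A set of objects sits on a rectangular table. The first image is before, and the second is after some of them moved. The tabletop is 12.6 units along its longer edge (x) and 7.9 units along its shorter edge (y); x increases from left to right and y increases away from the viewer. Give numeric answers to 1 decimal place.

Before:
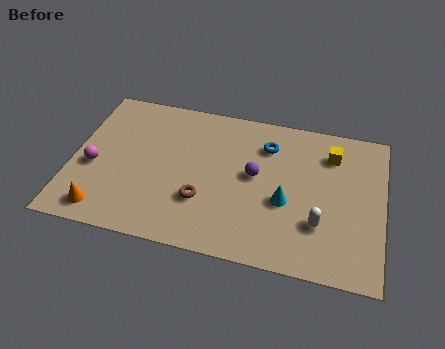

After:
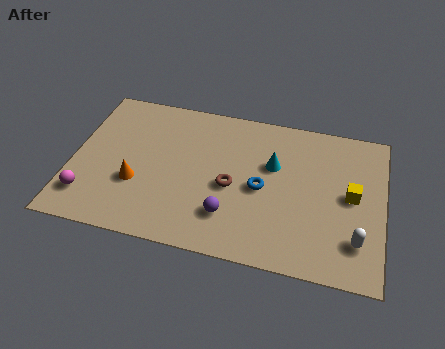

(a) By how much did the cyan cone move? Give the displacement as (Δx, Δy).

(-0.6, 1.8)

The cyan cone started near (8.7, 3.2) and ended near (8.1, 5.0).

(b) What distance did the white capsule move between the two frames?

1.6

From (10.1, 2.4) to (11.6, 1.9), the white capsule covered √(1.5² + 0.5²) ≈ 1.6 units.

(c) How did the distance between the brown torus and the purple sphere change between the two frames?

-1.2

Before: roughly 2.7 units apart; after: 1.5. That's 1.2 units closer together.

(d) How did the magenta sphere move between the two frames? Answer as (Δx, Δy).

(-0.1, -1.6)

The magenta sphere was at about (0.9, 3.3) and moved to about (0.8, 1.7).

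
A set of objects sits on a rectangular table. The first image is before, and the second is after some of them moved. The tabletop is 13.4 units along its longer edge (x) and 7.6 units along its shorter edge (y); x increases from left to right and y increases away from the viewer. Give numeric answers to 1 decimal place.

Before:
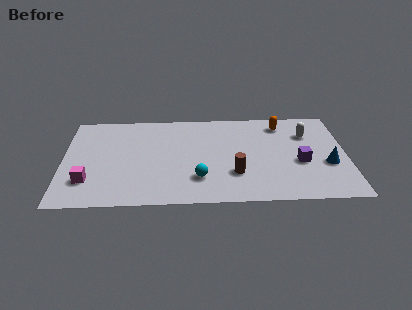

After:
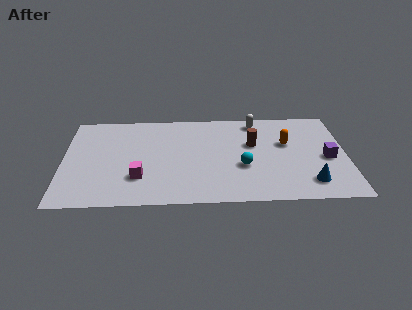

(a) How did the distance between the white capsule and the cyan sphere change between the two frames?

-2.4

The distance was about 6.2 in the first image and 3.8 in the second, so they moved 2.4 units closer together.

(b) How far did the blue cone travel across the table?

1.7

From (12.5, 2.9) to (11.6, 1.5), the blue cone covered √(0.9² + 1.4²) ≈ 1.7 units.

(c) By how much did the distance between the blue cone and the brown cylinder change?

-0.3

The distance was about 4.4 in the first image and 4.1 in the second, so they moved 0.3 units closer together.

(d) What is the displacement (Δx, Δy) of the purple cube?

(1.3, 0.3)

The purple cube started near (11.2, 3.1) and ended near (12.5, 3.4).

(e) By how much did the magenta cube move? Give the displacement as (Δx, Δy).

(2.4, 0.2)

The magenta cube started near (1.2, 2.0) and ended near (3.6, 2.2).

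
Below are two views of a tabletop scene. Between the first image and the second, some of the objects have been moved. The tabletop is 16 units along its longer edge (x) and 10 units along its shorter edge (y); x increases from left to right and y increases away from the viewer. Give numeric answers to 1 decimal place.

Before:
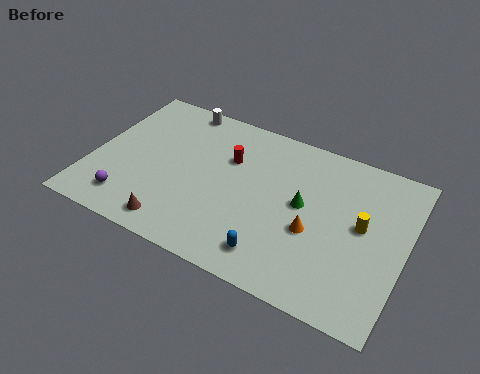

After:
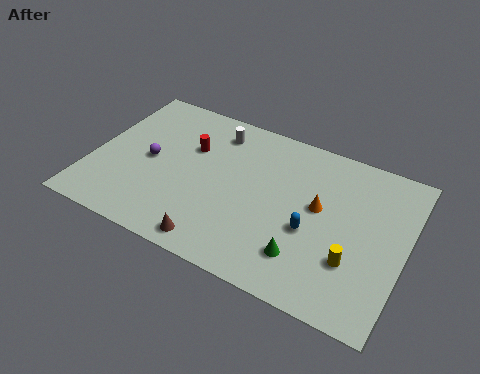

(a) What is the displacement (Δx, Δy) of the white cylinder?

(2.1, -0.9)

The white cylinder started near (3.8, 9.1) and ended near (5.9, 8.2).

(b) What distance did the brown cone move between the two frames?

2.1

The brown cone was near (4.8, 1.3) before and (6.9, 1.1) after, so it travelled √(2.1² + 0.2²) ≈ 2.1 units.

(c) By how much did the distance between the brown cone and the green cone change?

-2.7

Before: roughly 7.3 units apart; after: 4.6. That's 2.7 units closer together.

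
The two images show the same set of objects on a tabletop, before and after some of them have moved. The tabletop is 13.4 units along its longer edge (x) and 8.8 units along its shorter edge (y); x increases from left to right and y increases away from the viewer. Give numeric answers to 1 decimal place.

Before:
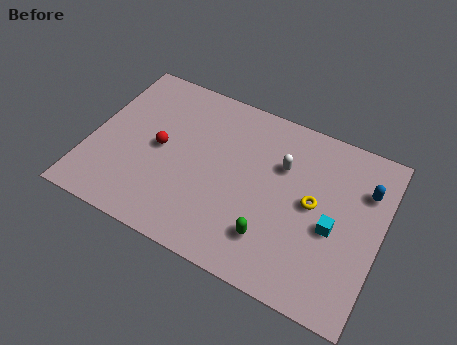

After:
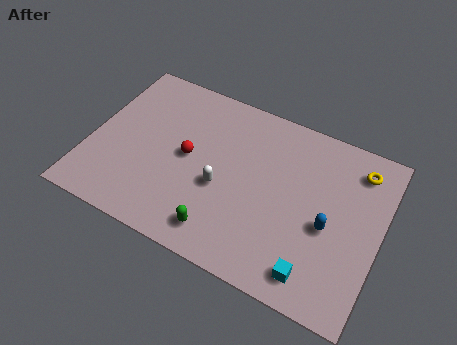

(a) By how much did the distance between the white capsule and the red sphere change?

-3.8

Before: roughly 5.7 units apart; after: 1.9. That's 3.8 units closer together.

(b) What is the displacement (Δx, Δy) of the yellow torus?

(1.8, 2.6)

The yellow torus was at about (10.3, 4.6) and moved to about (12.1, 7.2).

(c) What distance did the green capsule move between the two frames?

2.3

The green capsule was near (8.7, 2.1) before and (6.5, 1.4) after, so it travelled √(2.2² + 0.7²) ≈ 2.3 units.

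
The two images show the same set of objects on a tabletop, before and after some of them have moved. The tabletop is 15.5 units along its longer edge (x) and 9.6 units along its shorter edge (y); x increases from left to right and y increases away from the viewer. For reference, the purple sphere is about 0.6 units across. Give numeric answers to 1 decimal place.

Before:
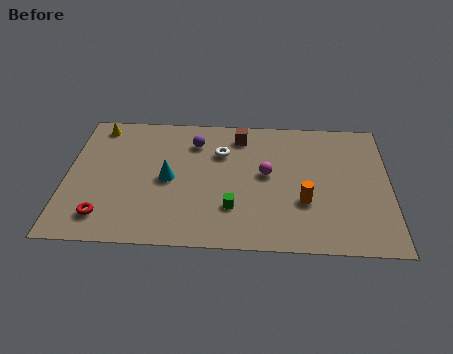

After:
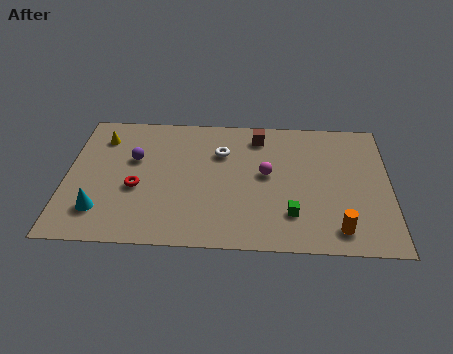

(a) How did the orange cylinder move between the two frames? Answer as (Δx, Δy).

(1.6, -1.8)

The orange cylinder was at about (11.4, 3.3) and moved to about (13.0, 1.5).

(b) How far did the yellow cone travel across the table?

0.9

The yellow cone was near (1.4, 8.4) before and (1.6, 7.5) after, so it travelled √(0.2² + 0.9²) ≈ 0.9 units.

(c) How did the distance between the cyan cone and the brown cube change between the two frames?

+4.7

They were about 4.8 units apart before and 9.5 after — 4.7 units further apart.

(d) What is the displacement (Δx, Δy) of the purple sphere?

(-2.9, -1.4)

The purple sphere started near (6.1, 7.4) and ended near (3.2, 6.0).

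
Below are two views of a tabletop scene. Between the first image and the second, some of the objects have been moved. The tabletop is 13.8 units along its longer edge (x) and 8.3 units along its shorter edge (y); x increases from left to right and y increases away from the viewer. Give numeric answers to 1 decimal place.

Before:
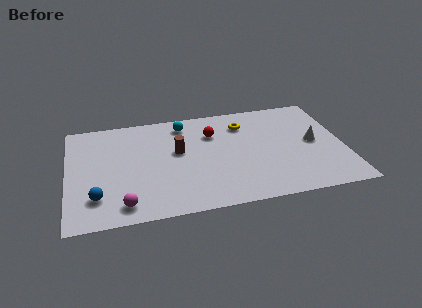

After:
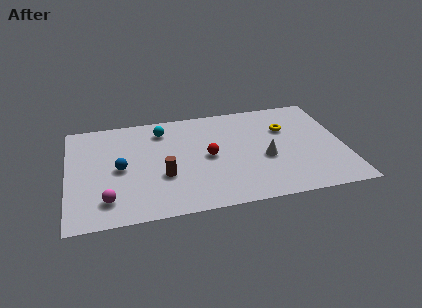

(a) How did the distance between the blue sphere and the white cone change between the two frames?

-3.9

Before: roughly 11.1 units apart; after: 7.2. That's 3.9 units closer together.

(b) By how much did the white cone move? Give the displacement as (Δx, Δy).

(-2.5, -0.8)

From the two frames, the white cone sits at roughly (12.3, 4.2) before and (9.8, 3.4) after.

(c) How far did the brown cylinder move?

2.0

The brown cylinder was near (5.5, 4.8) before and (4.7, 3.0) after, so it travelled √(0.8² + 1.8²) ≈ 2.0 units.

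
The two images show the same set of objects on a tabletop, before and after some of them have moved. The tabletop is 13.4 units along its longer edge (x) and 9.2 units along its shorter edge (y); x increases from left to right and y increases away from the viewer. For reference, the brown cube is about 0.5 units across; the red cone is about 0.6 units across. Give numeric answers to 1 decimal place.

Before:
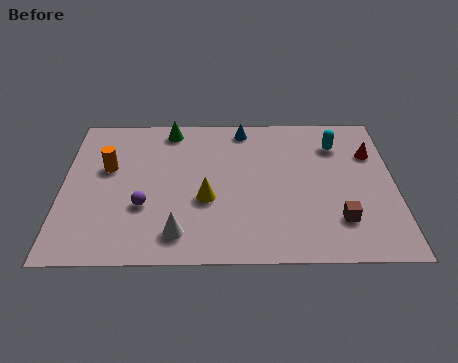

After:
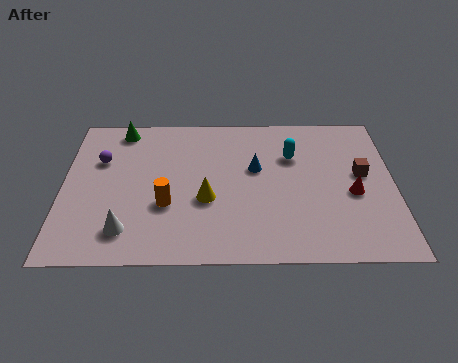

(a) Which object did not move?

the yellow cone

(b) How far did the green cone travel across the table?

2.0

From (4.3, 8.1) to (2.3, 8.1), the green cone covered √(2.0² + 0.0²) ≈ 2.0 units.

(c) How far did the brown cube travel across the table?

3.0

From (11.1, 2.3) to (12.1, 5.1), the brown cube covered √(1.0² + 2.8²) ≈ 3.0 units.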